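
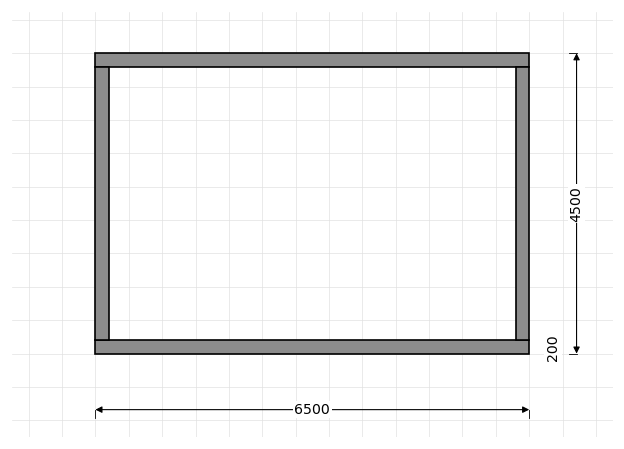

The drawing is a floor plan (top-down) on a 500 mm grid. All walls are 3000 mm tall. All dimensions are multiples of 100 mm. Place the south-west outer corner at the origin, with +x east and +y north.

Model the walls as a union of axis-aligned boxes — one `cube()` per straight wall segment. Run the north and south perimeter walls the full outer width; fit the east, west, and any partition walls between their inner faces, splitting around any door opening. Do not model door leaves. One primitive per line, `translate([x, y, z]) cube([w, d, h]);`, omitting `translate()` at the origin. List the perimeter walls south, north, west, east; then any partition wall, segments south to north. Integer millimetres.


cube([6500, 200, 3000]);
translate([0, 4300, 0]) cube([6500, 200, 3000]);
translate([0, 200, 0]) cube([200, 4100, 3000]);
translate([6300, 200, 0]) cube([200, 4100, 3000]);


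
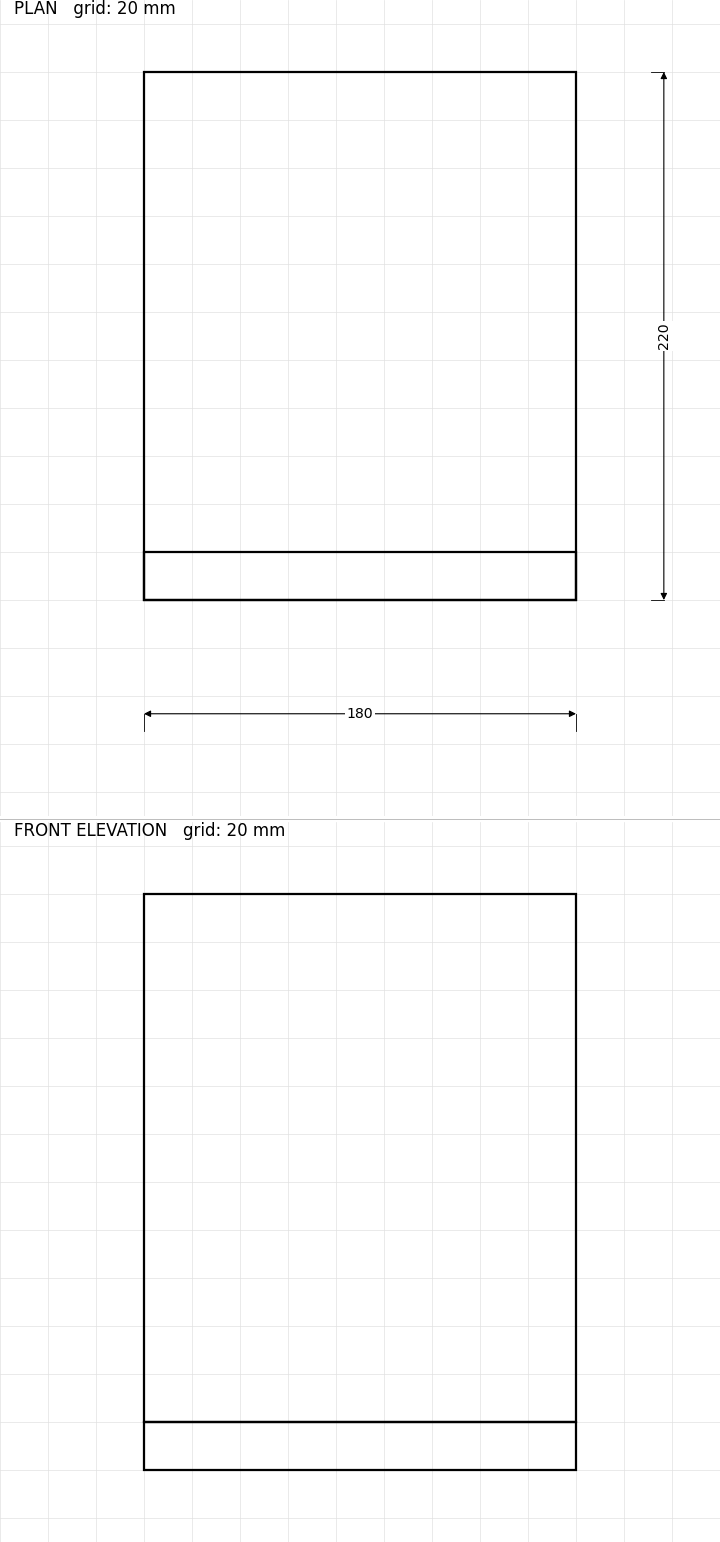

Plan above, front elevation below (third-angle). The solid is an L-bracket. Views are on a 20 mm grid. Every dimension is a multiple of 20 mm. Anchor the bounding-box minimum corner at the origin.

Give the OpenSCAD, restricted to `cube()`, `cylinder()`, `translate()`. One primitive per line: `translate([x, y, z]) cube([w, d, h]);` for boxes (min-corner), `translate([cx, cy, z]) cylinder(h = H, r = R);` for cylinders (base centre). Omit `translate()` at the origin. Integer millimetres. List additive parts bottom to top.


cube([180, 220, 20]);
translate([0, 0, 20]) cube([180, 20, 220]);


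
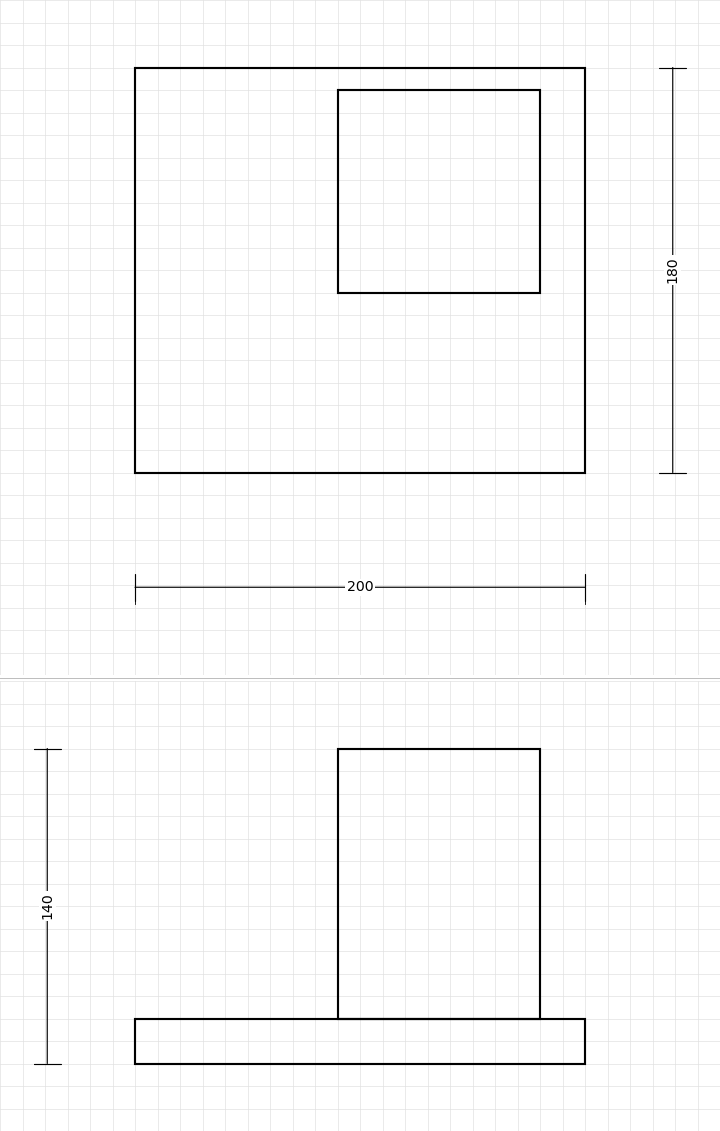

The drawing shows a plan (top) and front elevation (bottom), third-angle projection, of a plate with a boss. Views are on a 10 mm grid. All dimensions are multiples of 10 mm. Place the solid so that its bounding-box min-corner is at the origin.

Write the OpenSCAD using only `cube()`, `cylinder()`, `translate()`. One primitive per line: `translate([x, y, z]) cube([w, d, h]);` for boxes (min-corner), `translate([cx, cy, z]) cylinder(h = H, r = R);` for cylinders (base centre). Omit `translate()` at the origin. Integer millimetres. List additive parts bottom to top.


cube([200, 180, 20]);
translate([90, 80, 20]) cube([90, 90, 120]);


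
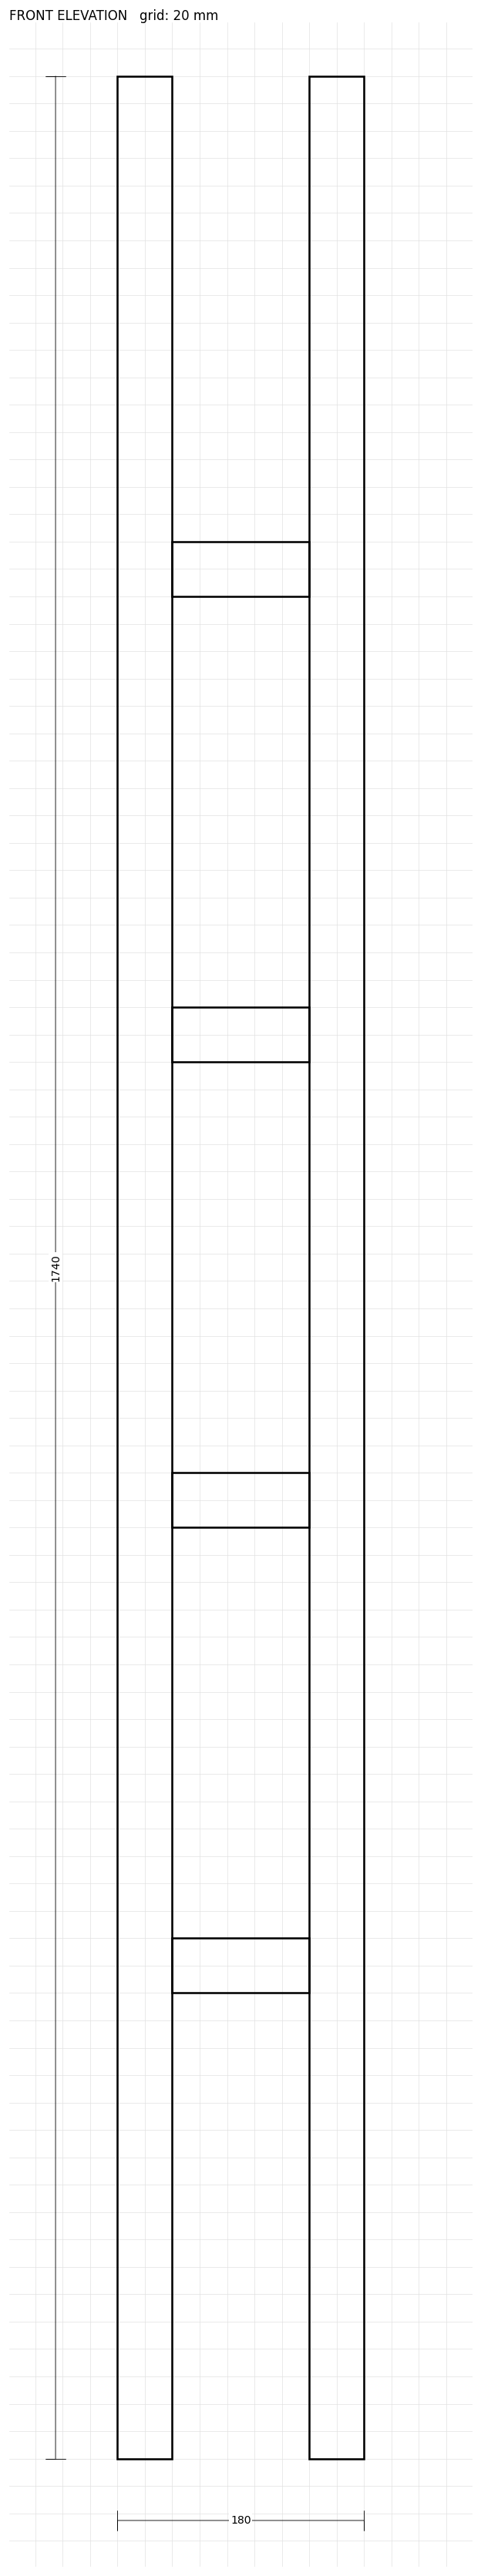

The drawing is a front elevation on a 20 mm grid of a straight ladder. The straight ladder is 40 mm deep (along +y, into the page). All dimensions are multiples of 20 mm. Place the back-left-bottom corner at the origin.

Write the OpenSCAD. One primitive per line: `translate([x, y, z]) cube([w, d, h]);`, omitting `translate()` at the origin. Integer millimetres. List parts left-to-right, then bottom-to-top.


cube([40, 40, 1740]);
translate([40, 0, 340]) cube([100, 40, 40]);
translate([40, 0, 680]) cube([100, 40, 40]);
translate([40, 0, 1020]) cube([100, 40, 40]);
translate([40, 0, 1360]) cube([100, 40, 40]);
translate([140, 0, 0]) cube([40, 40, 1740]);


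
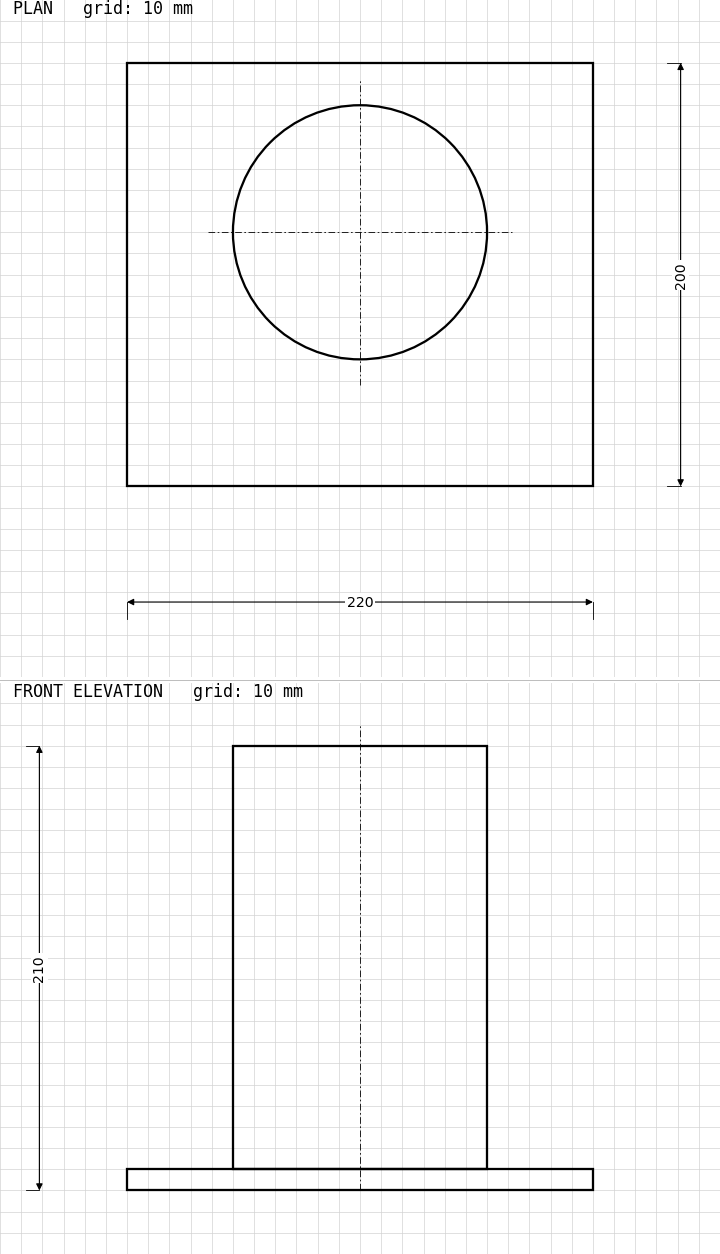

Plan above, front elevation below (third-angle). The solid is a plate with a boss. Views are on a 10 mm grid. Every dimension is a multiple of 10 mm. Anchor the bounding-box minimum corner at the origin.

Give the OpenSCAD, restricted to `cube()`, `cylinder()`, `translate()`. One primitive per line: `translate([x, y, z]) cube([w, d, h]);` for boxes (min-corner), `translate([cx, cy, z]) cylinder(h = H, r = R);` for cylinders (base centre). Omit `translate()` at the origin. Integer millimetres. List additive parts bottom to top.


cube([220, 200, 10]);
translate([110, 120, 10]) cylinder(h = 200, r = 60);


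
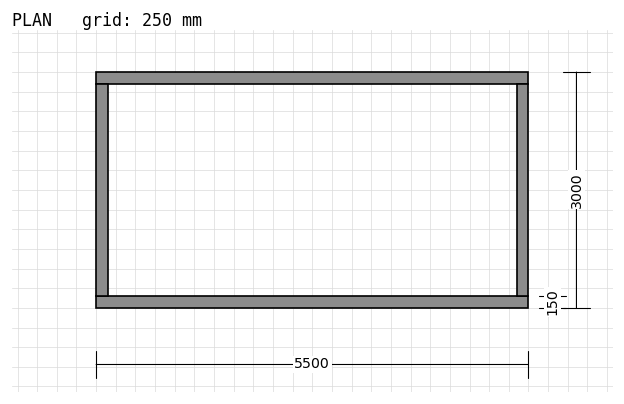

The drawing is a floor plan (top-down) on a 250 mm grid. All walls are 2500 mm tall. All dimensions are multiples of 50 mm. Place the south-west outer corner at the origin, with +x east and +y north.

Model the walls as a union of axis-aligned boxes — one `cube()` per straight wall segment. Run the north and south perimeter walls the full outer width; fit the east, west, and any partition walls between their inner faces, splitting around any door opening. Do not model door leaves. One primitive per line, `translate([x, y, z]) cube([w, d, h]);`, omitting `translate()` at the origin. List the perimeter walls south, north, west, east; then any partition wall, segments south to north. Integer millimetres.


cube([5500, 150, 2500]);
translate([0, 2850, 0]) cube([5500, 150, 2500]);
translate([0, 150, 0]) cube([150, 2700, 2500]);
translate([5350, 150, 0]) cube([150, 2700, 2500]);


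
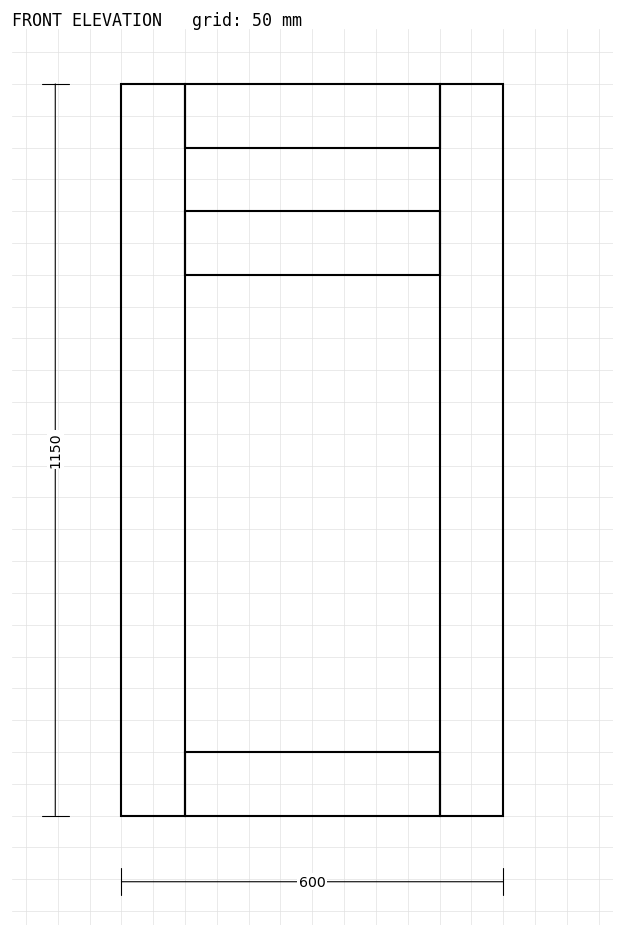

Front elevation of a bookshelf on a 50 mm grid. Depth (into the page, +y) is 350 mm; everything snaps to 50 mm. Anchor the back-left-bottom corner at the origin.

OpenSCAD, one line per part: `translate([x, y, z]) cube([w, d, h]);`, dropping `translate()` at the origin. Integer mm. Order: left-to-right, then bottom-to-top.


cube([100, 350, 1150]);
translate([100, 0, 0]) cube([400, 350, 100]);
translate([100, 0, 850]) cube([400, 350, 100]);
translate([100, 0, 1050]) cube([400, 350, 100]);
translate([500, 0, 0]) cube([100, 350, 1150]);


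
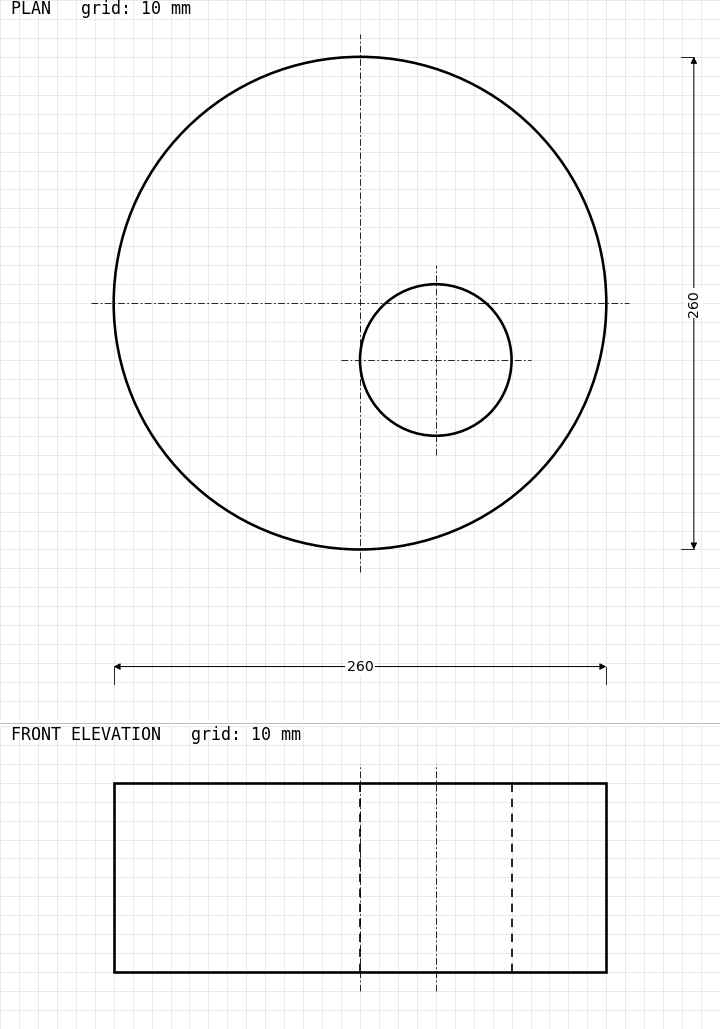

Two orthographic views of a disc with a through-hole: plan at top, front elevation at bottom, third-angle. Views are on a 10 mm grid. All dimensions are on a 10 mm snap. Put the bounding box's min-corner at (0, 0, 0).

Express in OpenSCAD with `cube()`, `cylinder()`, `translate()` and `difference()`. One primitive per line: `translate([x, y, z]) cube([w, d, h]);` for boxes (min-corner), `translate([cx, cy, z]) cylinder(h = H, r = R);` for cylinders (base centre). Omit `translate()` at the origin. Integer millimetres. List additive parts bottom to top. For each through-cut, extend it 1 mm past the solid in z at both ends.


difference() {
  translate([130, 130, 0]) cylinder(h = 100, r = 130);
  translate([170, 100, -1]) cylinder(h = 102, r = 40);
}


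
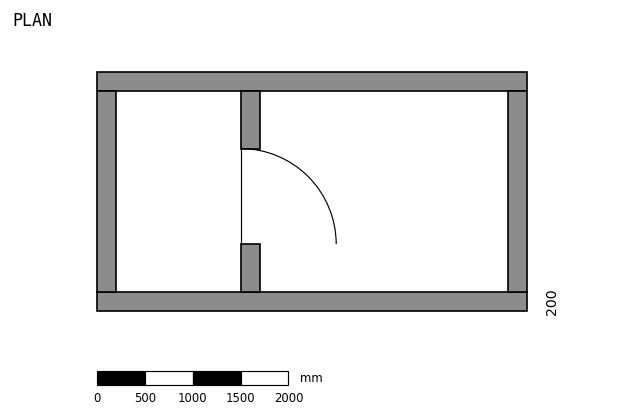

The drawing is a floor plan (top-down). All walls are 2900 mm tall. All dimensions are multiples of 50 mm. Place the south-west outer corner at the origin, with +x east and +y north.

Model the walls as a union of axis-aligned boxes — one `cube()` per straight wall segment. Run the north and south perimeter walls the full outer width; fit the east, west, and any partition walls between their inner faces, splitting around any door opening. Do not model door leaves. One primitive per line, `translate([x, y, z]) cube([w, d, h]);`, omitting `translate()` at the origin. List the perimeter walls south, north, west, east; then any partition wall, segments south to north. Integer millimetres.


cube([4500, 200, 2900]);
translate([0, 2300, 0]) cube([4500, 200, 2900]);
translate([0, 200, 0]) cube([200, 2100, 2900]);
translate([4300, 200, 0]) cube([200, 2100, 2900]);
translate([1500, 200, 0]) cube([200, 500, 2900]);
translate([1500, 1700, 0]) cube([200, 600, 2900]);


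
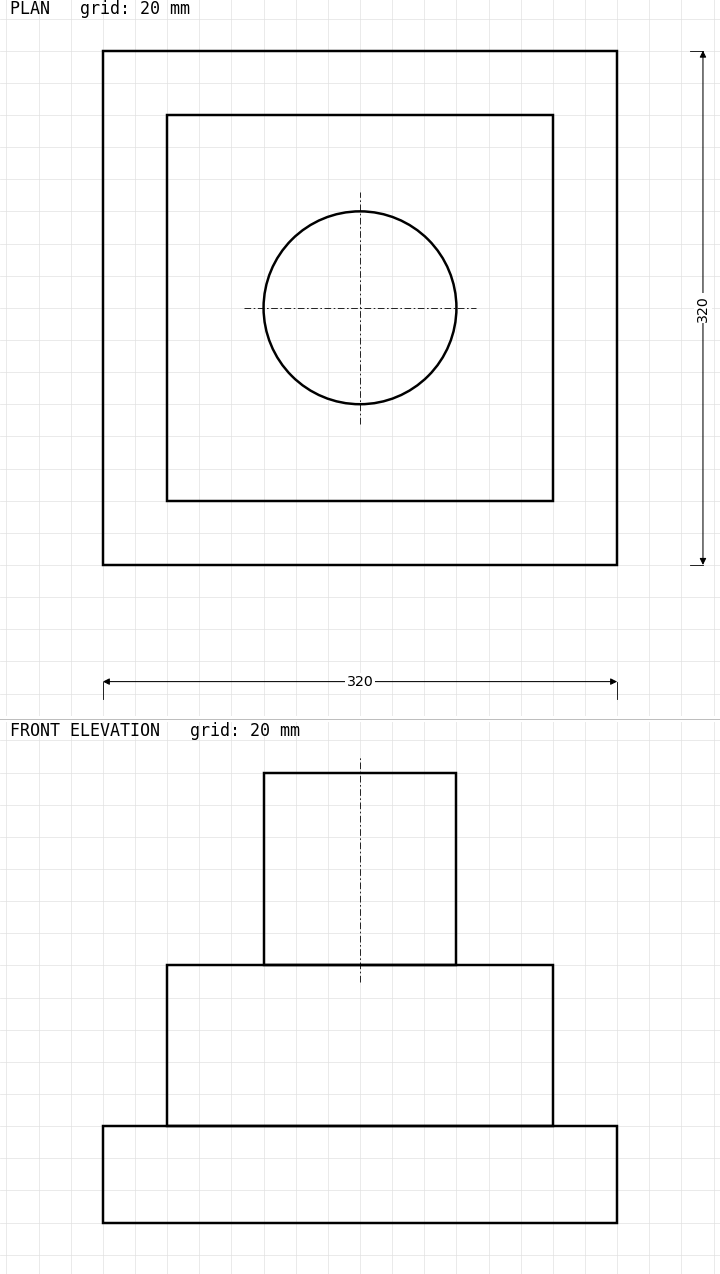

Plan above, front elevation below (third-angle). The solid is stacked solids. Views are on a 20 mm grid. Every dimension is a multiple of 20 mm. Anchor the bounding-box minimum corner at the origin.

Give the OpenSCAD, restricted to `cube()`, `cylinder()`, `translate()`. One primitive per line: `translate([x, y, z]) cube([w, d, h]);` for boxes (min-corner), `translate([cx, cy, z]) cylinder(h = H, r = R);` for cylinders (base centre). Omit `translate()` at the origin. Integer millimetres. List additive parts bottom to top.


cube([320, 320, 60]);
translate([40, 40, 60]) cube([240, 240, 100]);
translate([160, 160, 160]) cylinder(h = 120, r = 60);


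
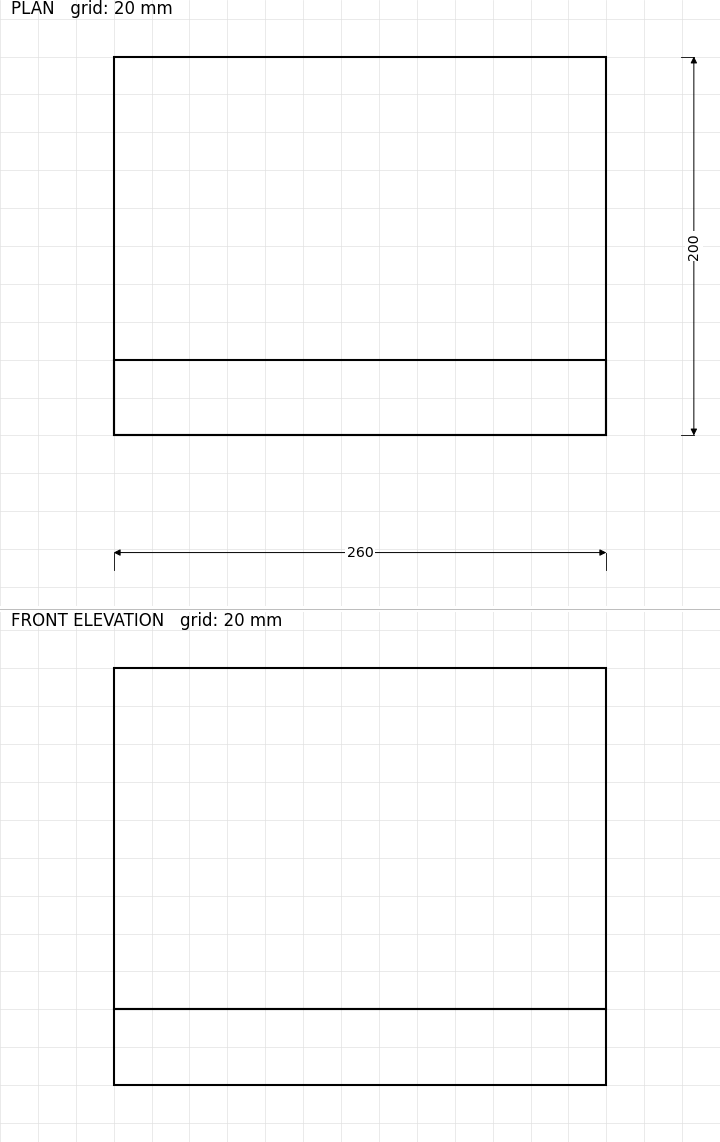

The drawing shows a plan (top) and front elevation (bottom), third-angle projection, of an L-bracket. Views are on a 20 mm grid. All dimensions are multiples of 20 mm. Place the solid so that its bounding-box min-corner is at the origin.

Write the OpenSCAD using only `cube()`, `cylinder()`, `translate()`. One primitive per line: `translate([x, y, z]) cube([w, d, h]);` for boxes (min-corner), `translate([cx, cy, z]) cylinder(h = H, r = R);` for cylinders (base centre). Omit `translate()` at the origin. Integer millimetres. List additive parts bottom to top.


cube([260, 200, 40]);
translate([0, 0, 40]) cube([260, 40, 180]);


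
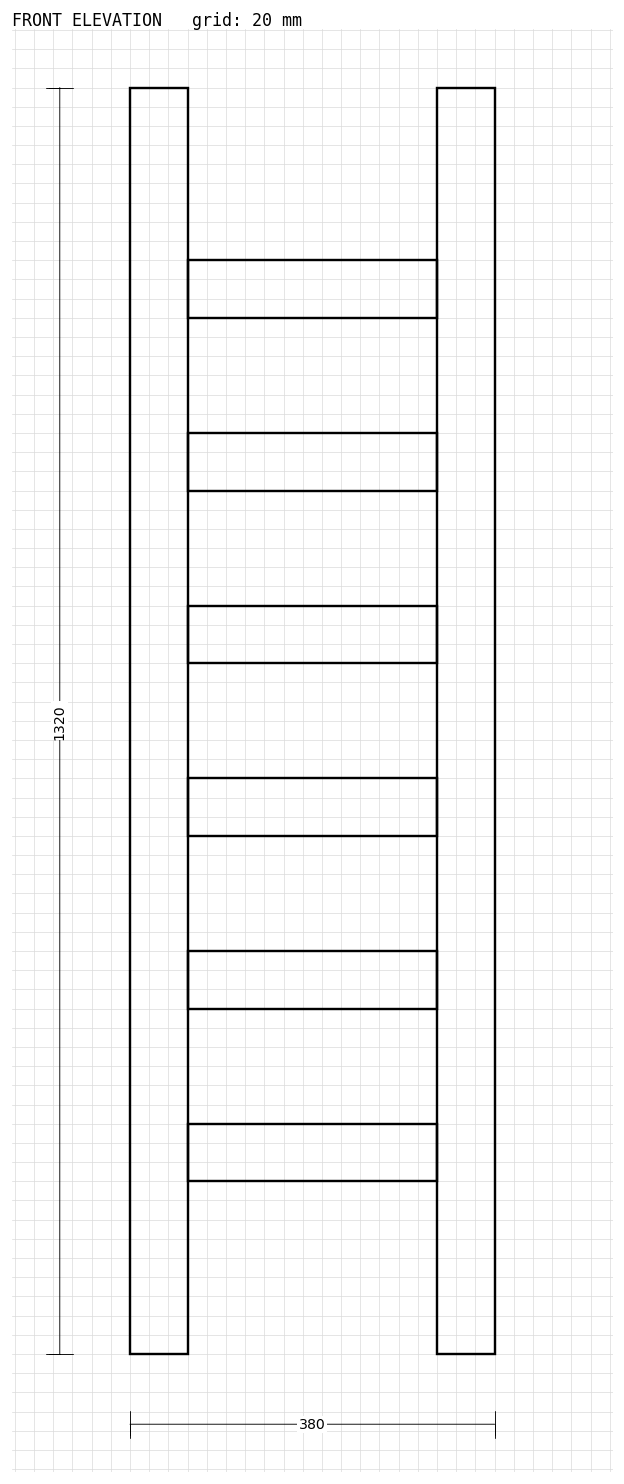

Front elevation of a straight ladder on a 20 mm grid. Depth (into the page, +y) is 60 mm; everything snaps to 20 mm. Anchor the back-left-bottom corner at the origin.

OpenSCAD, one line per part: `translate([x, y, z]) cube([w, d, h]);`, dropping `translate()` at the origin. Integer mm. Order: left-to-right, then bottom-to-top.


cube([60, 60, 1320]);
translate([60, 0, 180]) cube([260, 60, 60]);
translate([60, 0, 360]) cube([260, 60, 60]);
translate([60, 0, 540]) cube([260, 60, 60]);
translate([60, 0, 720]) cube([260, 60, 60]);
translate([60, 0, 900]) cube([260, 60, 60]);
translate([60, 0, 1080]) cube([260, 60, 60]);
translate([320, 0, 0]) cube([60, 60, 1320]);


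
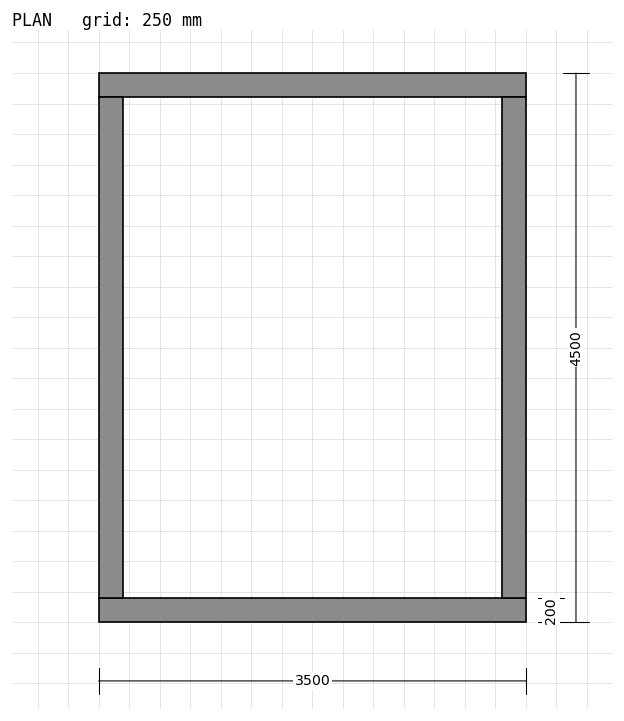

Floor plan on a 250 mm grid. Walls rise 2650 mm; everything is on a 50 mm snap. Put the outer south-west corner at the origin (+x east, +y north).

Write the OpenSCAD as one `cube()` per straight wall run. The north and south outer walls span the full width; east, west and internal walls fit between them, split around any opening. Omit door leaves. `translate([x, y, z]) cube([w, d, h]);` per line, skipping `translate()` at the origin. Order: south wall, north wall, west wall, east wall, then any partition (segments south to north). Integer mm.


cube([3500, 200, 2650]);
translate([0, 4300, 0]) cube([3500, 200, 2650]);
translate([0, 200, 0]) cube([200, 4100, 2650]);
translate([3300, 200, 0]) cube([200, 4100, 2650]);


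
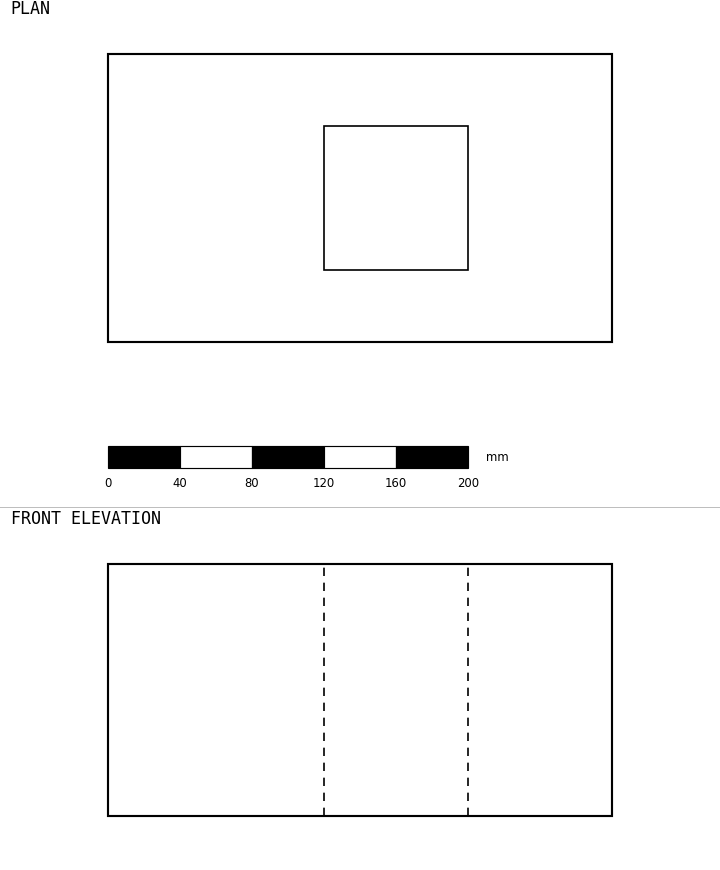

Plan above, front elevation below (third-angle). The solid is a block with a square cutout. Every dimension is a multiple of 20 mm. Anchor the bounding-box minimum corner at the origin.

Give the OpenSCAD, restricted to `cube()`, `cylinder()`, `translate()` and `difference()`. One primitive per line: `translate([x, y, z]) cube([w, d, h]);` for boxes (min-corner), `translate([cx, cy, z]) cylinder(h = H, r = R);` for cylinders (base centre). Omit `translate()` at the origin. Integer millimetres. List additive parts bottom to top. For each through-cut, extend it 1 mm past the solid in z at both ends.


difference() {
  cube([280, 160, 140]);
  translate([120, 40, -1]) cube([80, 80, 142]);
}


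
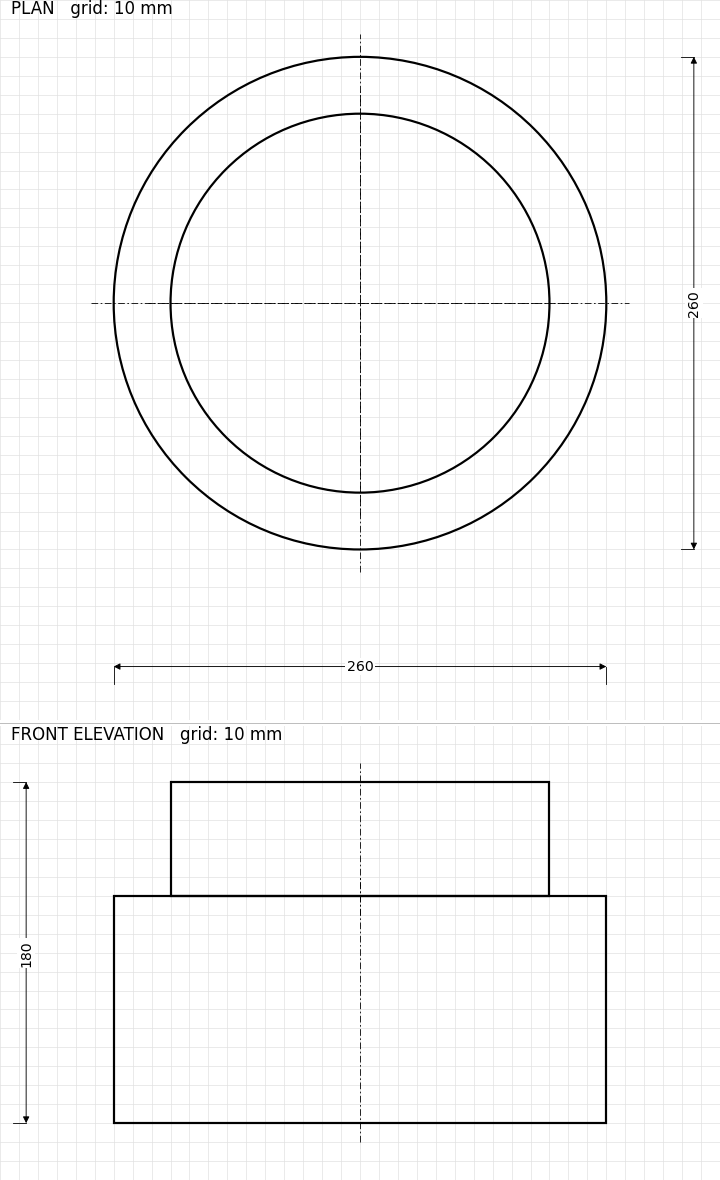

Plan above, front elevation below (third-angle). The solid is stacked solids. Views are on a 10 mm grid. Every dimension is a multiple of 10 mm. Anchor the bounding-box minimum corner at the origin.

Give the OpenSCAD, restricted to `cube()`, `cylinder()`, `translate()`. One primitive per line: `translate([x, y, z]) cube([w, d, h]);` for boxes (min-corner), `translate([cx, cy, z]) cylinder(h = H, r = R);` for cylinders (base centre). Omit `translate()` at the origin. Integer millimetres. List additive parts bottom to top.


translate([130, 130, 0]) cylinder(h = 120, r = 130);
translate([130, 130, 120]) cylinder(h = 60, r = 100);


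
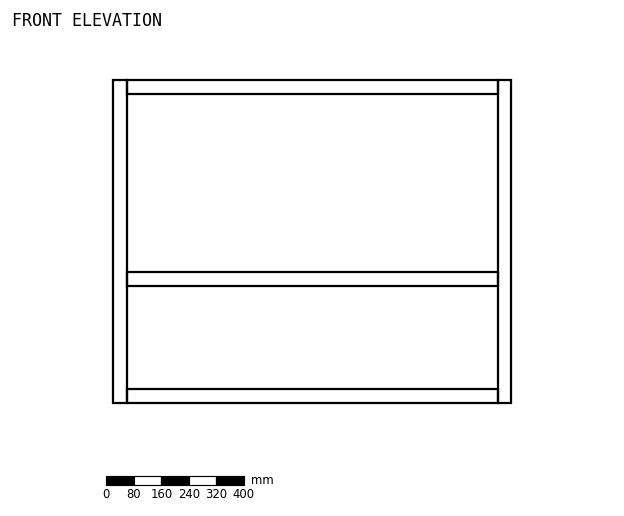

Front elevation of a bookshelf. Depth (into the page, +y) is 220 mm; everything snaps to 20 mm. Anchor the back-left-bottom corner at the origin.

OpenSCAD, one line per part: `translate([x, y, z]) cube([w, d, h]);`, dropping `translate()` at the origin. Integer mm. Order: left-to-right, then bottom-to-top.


cube([40, 220, 940]);
translate([40, 0, 0]) cube([1080, 220, 40]);
translate([40, 0, 340]) cube([1080, 220, 40]);
translate([40, 0, 900]) cube([1080, 220, 40]);
translate([1120, 0, 0]) cube([40, 220, 940]);


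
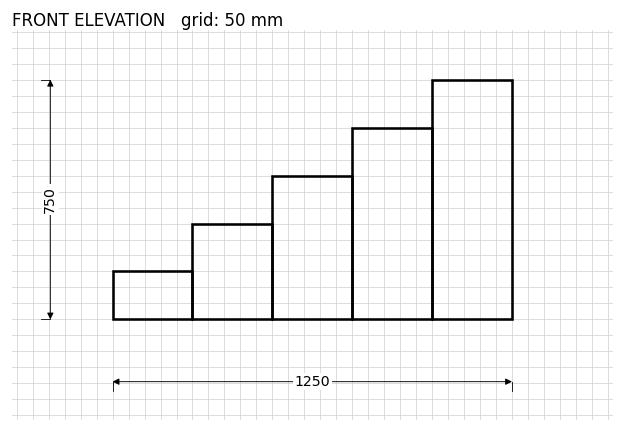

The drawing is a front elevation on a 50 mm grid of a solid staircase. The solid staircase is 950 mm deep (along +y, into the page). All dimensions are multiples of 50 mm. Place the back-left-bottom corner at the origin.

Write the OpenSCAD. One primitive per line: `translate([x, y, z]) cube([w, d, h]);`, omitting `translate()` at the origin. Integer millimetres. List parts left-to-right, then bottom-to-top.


cube([250, 950, 150]);
translate([250, 0, 0]) cube([250, 950, 300]);
translate([500, 0, 0]) cube([250, 950, 450]);
translate([750, 0, 0]) cube([250, 950, 600]);
translate([1000, 0, 0]) cube([250, 950, 750]);


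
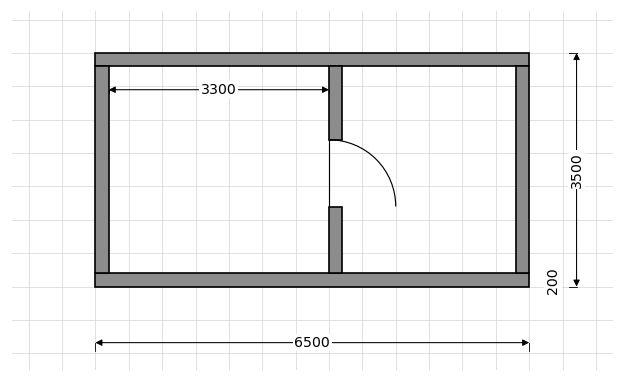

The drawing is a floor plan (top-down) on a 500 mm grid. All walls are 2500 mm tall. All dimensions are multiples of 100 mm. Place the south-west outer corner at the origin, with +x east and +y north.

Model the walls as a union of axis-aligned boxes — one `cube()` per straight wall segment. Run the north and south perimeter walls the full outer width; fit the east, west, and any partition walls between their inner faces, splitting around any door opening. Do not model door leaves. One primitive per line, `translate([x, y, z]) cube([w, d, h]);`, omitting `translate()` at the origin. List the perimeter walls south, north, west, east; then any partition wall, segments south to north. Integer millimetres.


cube([6500, 200, 2500]);
translate([0, 3300, 0]) cube([6500, 200, 2500]);
translate([0, 200, 0]) cube([200, 3100, 2500]);
translate([6300, 200, 0]) cube([200, 3100, 2500]);
translate([3500, 200, 0]) cube([200, 1000, 2500]);
translate([3500, 2200, 0]) cube([200, 1100, 2500]);


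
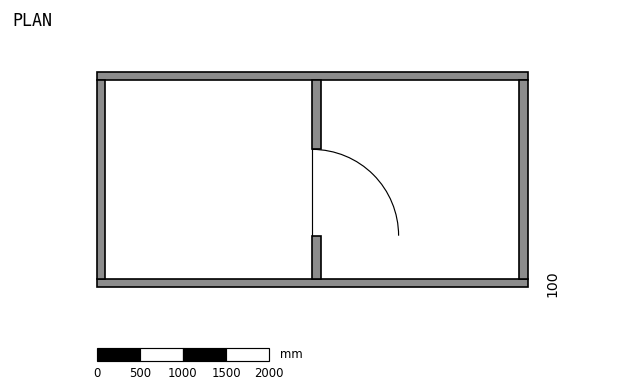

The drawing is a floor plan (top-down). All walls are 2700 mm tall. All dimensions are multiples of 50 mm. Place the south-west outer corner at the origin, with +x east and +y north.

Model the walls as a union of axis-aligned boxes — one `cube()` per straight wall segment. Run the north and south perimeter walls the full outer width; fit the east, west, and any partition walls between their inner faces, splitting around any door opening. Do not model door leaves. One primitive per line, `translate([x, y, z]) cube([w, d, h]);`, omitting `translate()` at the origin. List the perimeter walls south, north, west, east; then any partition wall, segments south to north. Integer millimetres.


cube([5000, 100, 2700]);
translate([0, 2400, 0]) cube([5000, 100, 2700]);
translate([0, 100, 0]) cube([100, 2300, 2700]);
translate([4900, 100, 0]) cube([100, 2300, 2700]);
translate([2500, 100, 0]) cube([100, 500, 2700]);
translate([2500, 1600, 0]) cube([100, 800, 2700]);


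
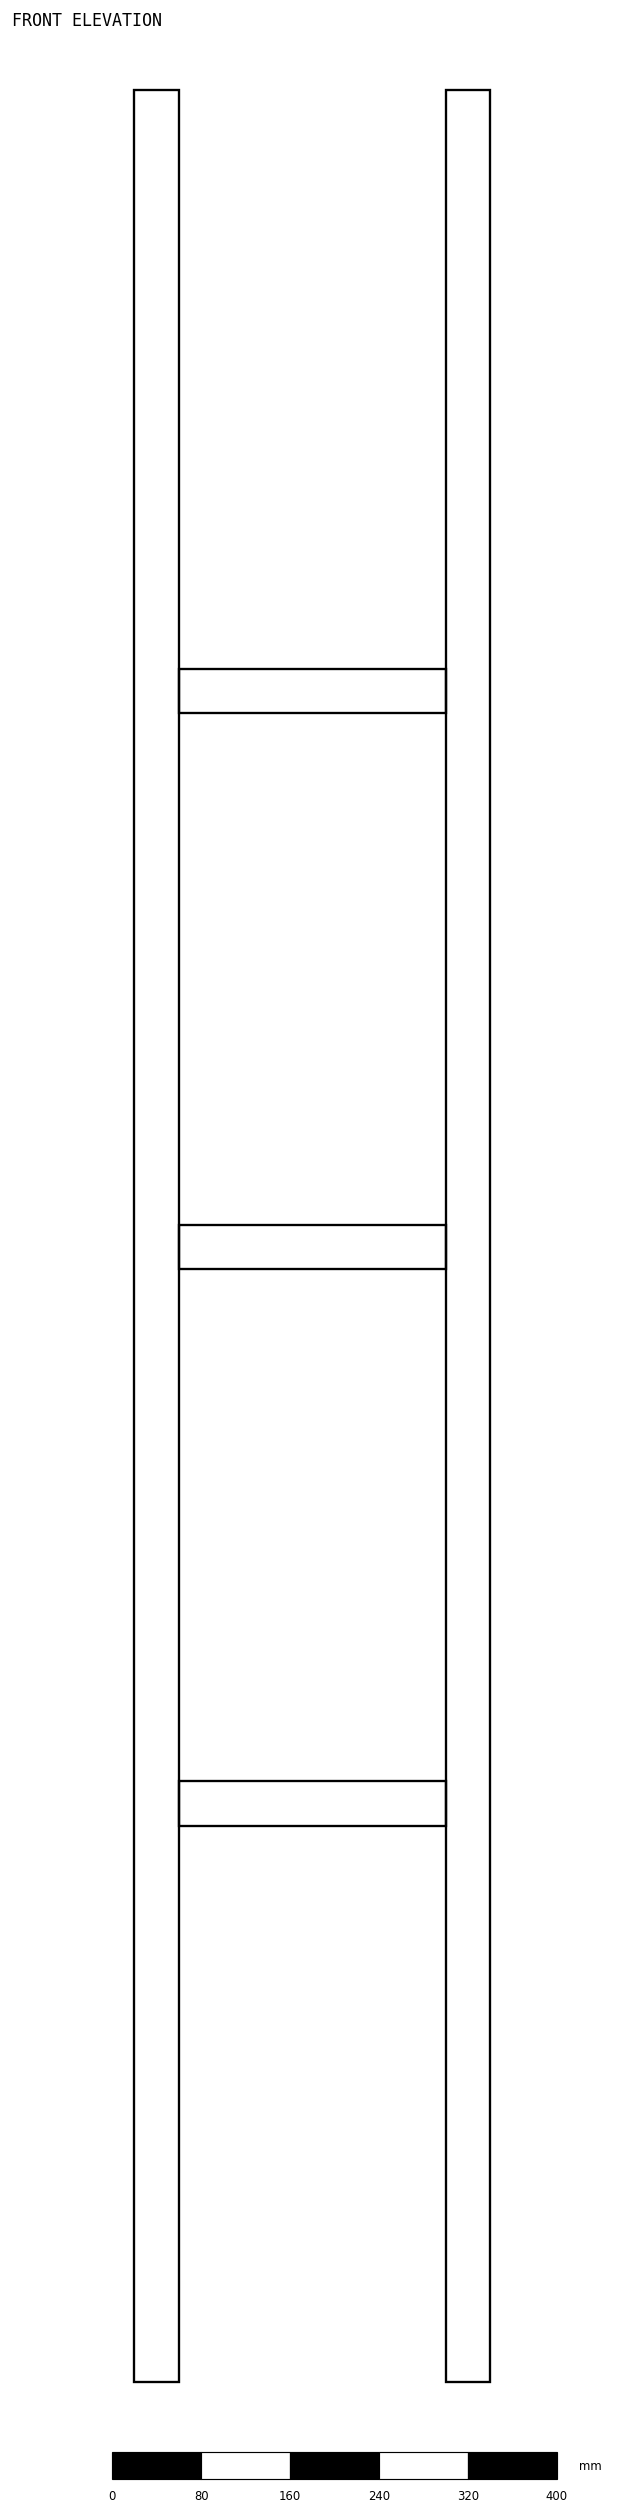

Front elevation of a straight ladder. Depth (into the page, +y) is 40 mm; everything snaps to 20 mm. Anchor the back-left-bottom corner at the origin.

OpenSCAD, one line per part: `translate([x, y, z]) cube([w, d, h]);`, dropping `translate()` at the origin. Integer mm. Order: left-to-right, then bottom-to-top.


cube([40, 40, 2060]);
translate([40, 0, 500]) cube([240, 40, 40]);
translate([40, 0, 1000]) cube([240, 40, 40]);
translate([40, 0, 1500]) cube([240, 40, 40]);
translate([280, 0, 0]) cube([40, 40, 2060]);


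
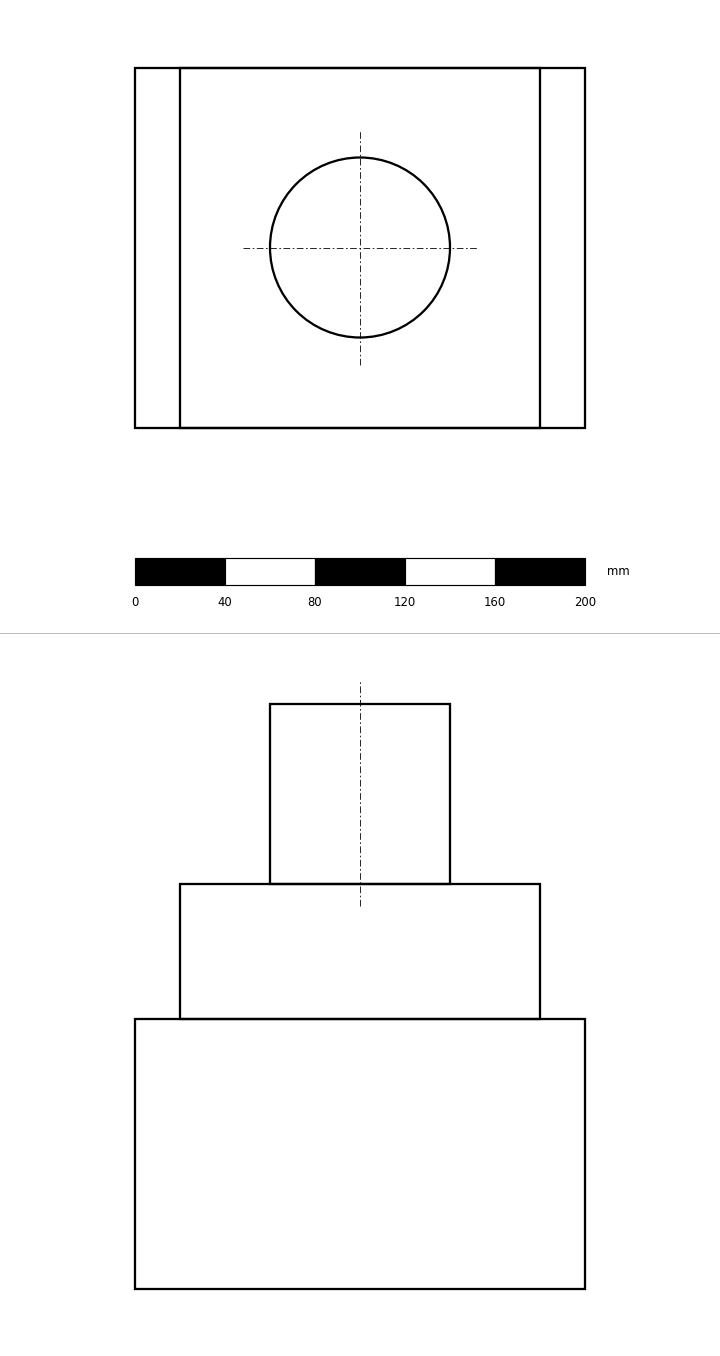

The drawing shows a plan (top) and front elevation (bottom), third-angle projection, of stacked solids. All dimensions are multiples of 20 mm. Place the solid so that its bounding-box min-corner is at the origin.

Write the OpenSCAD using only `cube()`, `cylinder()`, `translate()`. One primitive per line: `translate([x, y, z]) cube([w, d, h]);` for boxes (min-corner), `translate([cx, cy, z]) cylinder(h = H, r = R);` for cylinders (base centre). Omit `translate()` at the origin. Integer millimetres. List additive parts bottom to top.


cube([200, 160, 120]);
translate([20, 0, 120]) cube([160, 160, 60]);
translate([100, 80, 180]) cylinder(h = 80, r = 40);


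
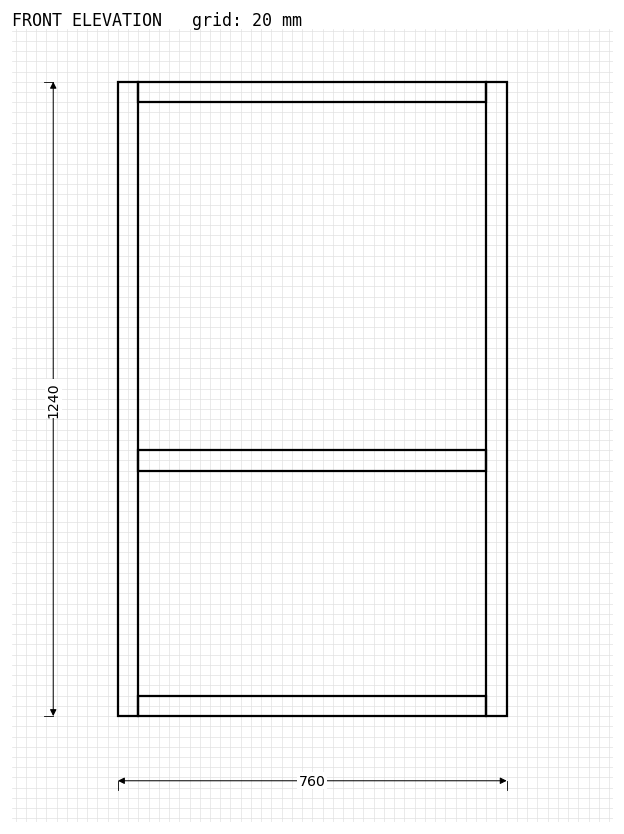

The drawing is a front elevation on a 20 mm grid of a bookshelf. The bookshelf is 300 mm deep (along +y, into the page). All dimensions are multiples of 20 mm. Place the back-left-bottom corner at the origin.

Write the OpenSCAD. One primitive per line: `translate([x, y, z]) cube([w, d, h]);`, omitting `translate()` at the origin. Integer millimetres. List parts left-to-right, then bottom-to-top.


cube([40, 300, 1240]);
translate([40, 0, 0]) cube([680, 300, 40]);
translate([40, 0, 480]) cube([680, 300, 40]);
translate([40, 0, 1200]) cube([680, 300, 40]);
translate([720, 0, 0]) cube([40, 300, 1240]);


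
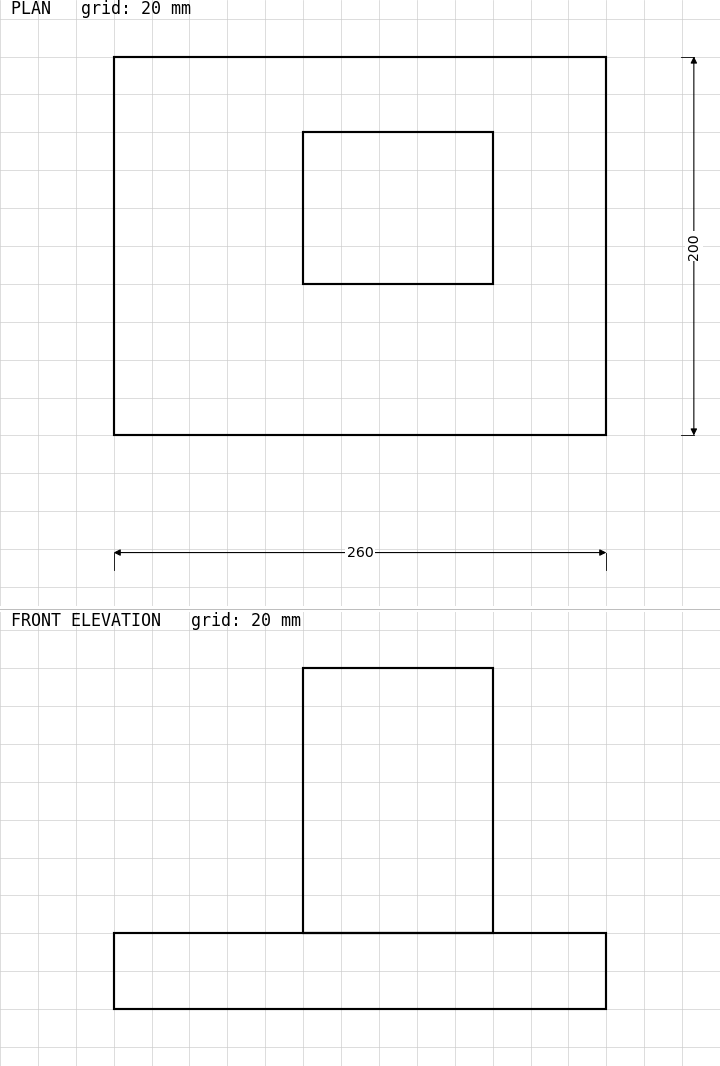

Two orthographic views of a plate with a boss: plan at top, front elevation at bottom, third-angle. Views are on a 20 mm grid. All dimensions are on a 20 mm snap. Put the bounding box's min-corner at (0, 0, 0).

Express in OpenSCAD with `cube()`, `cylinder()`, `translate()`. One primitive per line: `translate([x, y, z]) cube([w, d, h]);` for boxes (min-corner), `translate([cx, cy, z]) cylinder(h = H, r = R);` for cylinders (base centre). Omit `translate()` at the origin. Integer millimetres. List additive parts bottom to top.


cube([260, 200, 40]);
translate([100, 80, 40]) cube([100, 80, 140]);


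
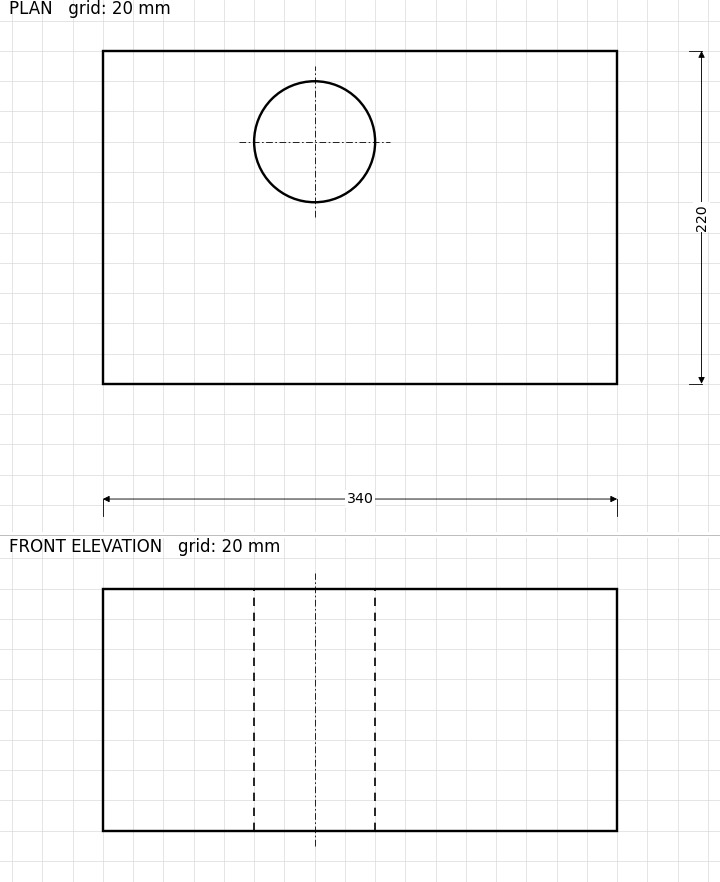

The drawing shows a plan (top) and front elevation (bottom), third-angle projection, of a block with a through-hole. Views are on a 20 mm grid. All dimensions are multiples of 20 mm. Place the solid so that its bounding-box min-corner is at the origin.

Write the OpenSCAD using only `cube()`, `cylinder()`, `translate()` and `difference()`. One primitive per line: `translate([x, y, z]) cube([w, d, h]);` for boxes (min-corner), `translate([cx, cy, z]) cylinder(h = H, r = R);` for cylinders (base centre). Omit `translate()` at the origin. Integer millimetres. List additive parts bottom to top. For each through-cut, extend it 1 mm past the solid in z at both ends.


difference() {
  cube([340, 220, 160]);
  translate([140, 160, -1]) cylinder(h = 162, r = 40);
}


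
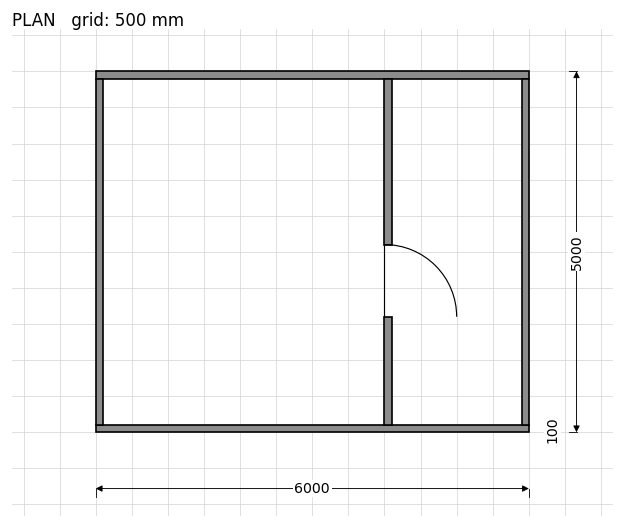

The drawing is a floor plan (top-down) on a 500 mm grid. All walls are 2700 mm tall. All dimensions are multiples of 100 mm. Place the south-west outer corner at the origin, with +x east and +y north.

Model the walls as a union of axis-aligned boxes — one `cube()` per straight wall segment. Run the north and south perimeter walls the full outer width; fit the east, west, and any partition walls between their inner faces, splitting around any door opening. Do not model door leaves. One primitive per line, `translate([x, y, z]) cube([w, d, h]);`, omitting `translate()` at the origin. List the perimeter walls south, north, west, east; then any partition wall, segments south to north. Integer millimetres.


cube([6000, 100, 2700]);
translate([0, 4900, 0]) cube([6000, 100, 2700]);
translate([0, 100, 0]) cube([100, 4800, 2700]);
translate([5900, 100, 0]) cube([100, 4800, 2700]);
translate([4000, 100, 0]) cube([100, 1500, 2700]);
translate([4000, 2600, 0]) cube([100, 2300, 2700]);


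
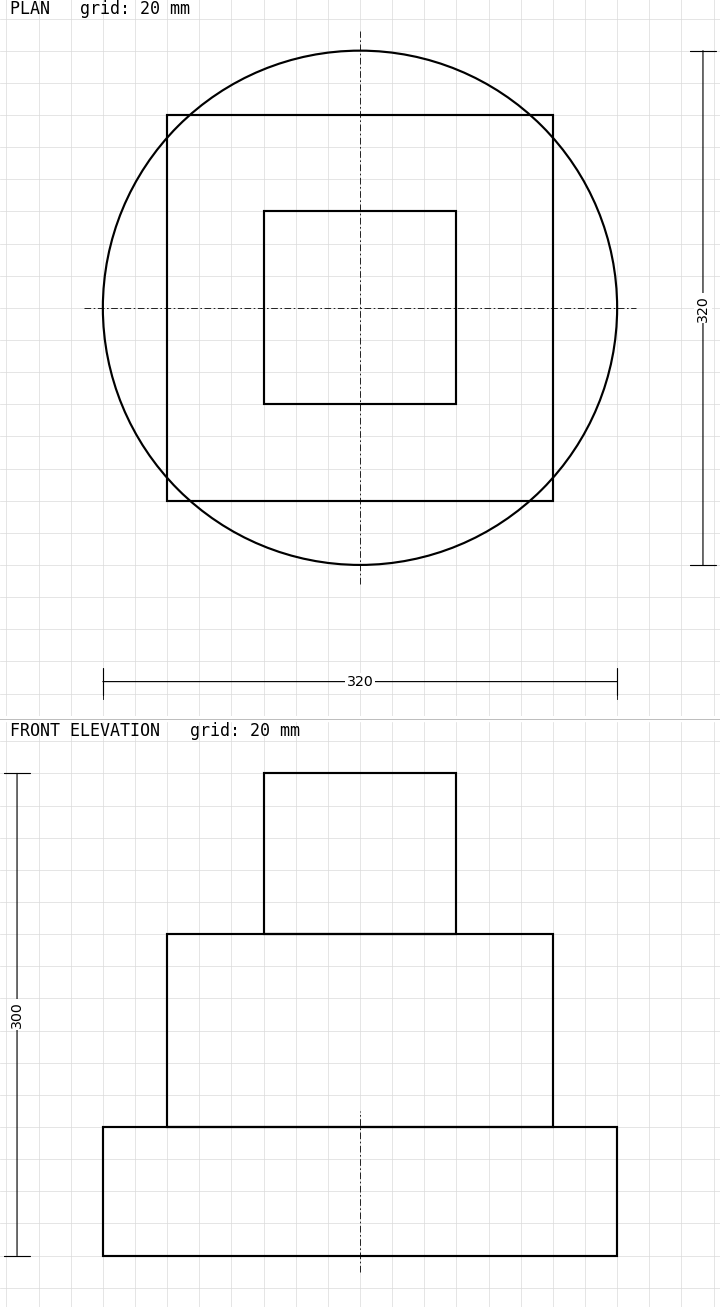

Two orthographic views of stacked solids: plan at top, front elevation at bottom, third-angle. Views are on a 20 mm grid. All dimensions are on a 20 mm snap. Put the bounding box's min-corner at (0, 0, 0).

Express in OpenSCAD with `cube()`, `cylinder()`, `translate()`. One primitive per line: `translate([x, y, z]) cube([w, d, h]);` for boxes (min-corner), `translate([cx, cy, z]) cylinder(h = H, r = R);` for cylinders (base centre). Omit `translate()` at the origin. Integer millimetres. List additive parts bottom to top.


translate([160, 160, 0]) cylinder(h = 80, r = 160);
translate([40, 40, 80]) cube([240, 240, 120]);
translate([100, 100, 200]) cube([120, 120, 100]);


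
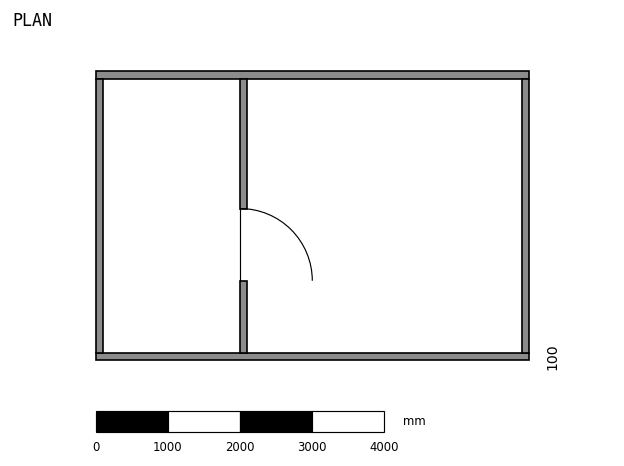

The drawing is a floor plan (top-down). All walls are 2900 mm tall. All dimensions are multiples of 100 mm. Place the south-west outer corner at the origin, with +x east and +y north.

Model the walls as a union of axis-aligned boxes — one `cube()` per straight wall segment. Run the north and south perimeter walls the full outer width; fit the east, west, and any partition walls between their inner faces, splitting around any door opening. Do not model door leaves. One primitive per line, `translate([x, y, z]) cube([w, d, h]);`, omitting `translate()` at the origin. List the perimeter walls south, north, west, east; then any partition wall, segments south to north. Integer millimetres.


cube([6000, 100, 2900]);
translate([0, 3900, 0]) cube([6000, 100, 2900]);
translate([0, 100, 0]) cube([100, 3800, 2900]);
translate([5900, 100, 0]) cube([100, 3800, 2900]);
translate([2000, 100, 0]) cube([100, 1000, 2900]);
translate([2000, 2100, 0]) cube([100, 1800, 2900]);


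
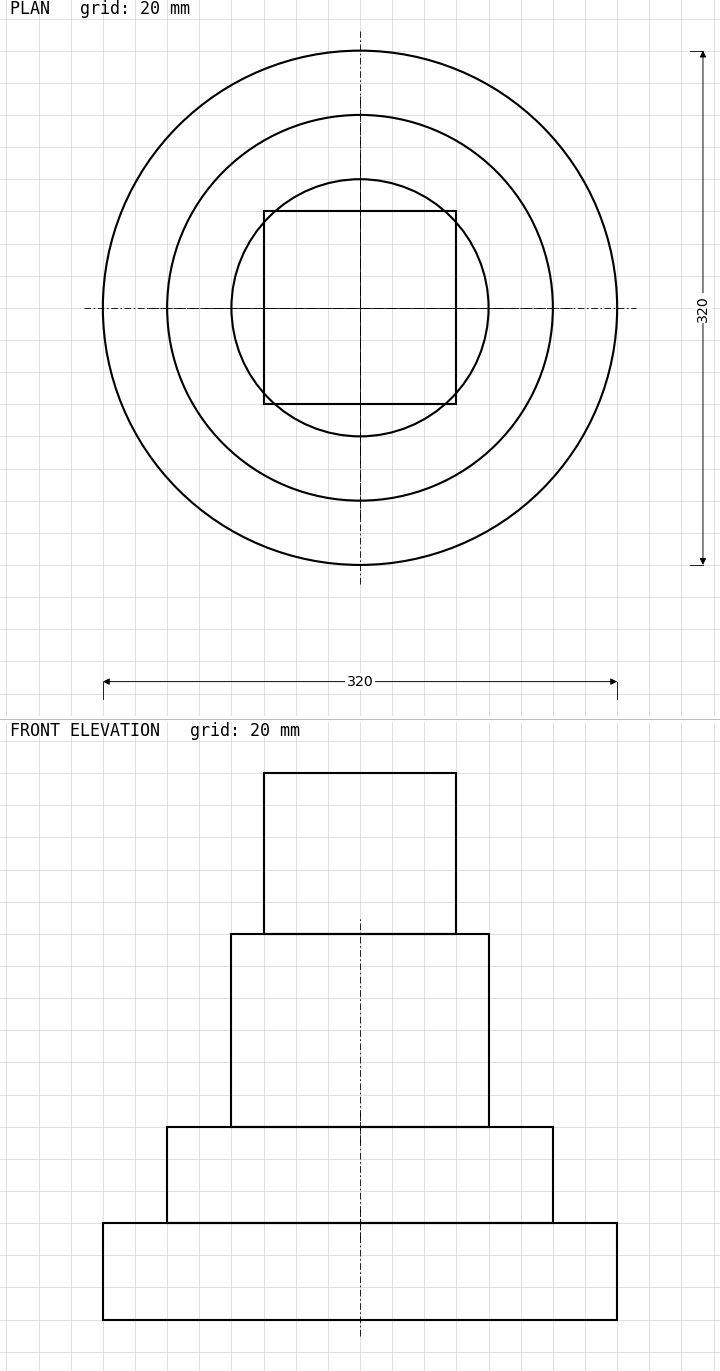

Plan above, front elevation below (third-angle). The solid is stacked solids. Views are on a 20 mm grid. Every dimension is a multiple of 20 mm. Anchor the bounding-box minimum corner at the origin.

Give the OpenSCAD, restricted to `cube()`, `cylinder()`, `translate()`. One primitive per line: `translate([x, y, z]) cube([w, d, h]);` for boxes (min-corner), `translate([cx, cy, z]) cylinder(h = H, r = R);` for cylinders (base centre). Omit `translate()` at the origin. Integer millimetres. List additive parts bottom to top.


translate([160, 160, 0]) cylinder(h = 60, r = 160);
translate([160, 160, 60]) cylinder(h = 60, r = 120);
translate([160, 160, 120]) cylinder(h = 120, r = 80);
translate([100, 100, 240]) cube([120, 120, 100]);


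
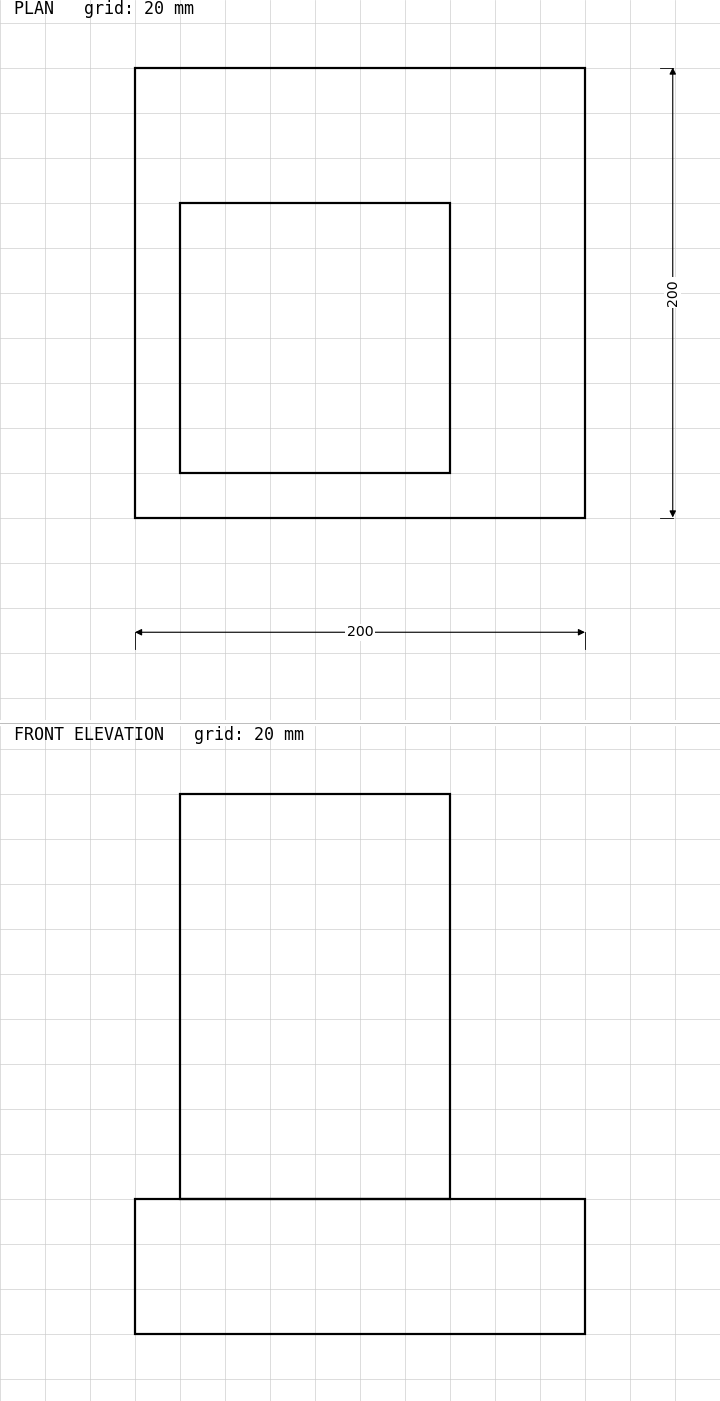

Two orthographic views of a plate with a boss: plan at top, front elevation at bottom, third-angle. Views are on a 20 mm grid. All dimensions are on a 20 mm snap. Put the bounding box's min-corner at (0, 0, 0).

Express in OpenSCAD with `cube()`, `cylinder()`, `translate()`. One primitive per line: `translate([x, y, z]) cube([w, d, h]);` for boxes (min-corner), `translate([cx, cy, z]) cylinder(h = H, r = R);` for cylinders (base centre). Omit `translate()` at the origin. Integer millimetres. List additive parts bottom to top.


cube([200, 200, 60]);
translate([20, 20, 60]) cube([120, 120, 180]);


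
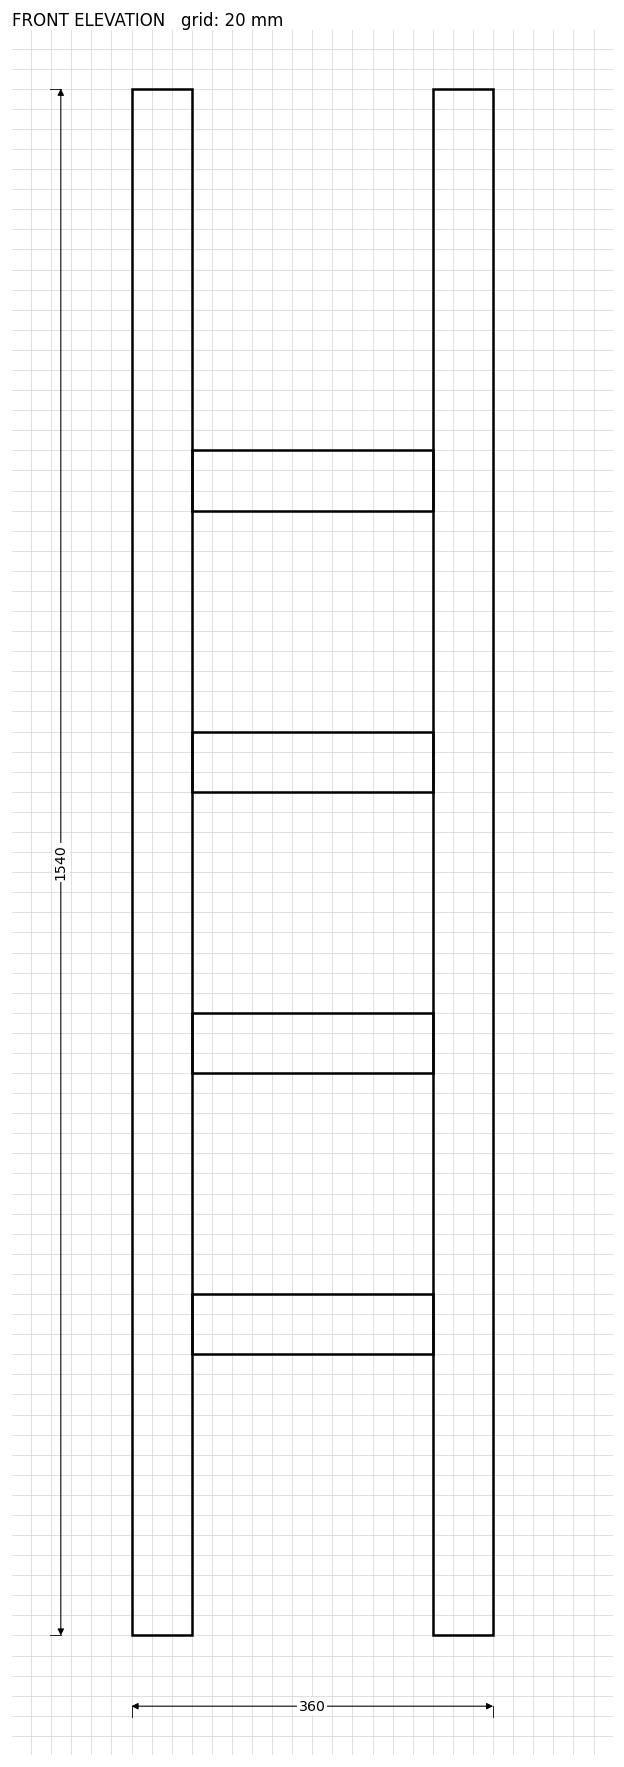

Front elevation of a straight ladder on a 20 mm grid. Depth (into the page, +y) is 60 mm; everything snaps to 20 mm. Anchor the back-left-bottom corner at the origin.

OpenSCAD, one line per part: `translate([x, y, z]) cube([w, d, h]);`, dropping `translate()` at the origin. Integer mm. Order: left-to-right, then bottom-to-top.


cube([60, 60, 1540]);
translate([60, 0, 280]) cube([240, 60, 60]);
translate([60, 0, 560]) cube([240, 60, 60]);
translate([60, 0, 840]) cube([240, 60, 60]);
translate([60, 0, 1120]) cube([240, 60, 60]);
translate([300, 0, 0]) cube([60, 60, 1540]);


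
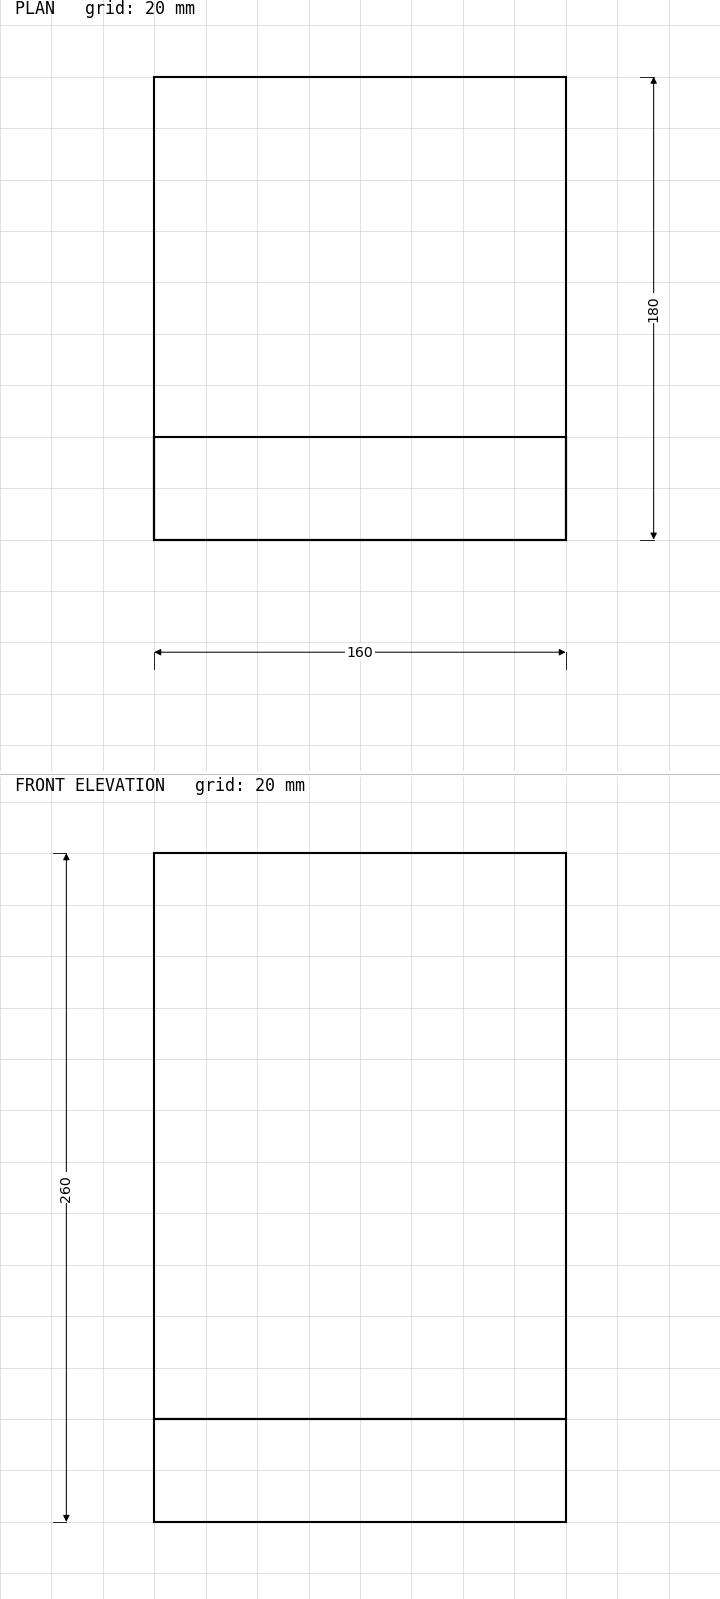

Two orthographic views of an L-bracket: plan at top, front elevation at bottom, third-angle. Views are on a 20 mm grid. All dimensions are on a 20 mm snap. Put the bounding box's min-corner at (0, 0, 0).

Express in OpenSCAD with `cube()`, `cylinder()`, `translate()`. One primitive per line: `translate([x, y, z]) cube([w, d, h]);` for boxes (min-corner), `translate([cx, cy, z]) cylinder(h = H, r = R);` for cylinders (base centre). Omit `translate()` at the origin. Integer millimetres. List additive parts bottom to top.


cube([160, 180, 40]);
translate([0, 0, 40]) cube([160, 40, 220]);


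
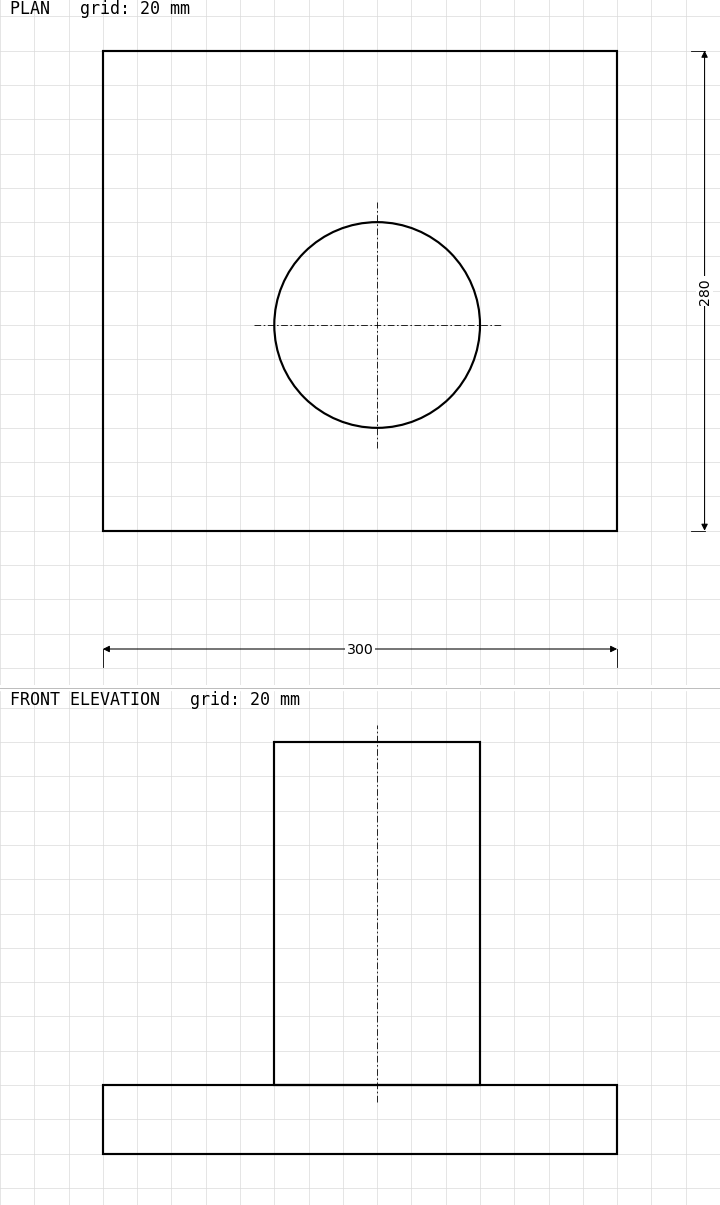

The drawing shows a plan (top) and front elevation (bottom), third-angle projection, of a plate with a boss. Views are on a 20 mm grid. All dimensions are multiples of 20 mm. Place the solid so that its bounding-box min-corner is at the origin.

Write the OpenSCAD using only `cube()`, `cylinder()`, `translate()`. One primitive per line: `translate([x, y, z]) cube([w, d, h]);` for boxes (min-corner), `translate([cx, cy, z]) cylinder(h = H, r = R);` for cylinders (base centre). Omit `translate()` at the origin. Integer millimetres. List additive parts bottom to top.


cube([300, 280, 40]);
translate([160, 120, 40]) cylinder(h = 200, r = 60);
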